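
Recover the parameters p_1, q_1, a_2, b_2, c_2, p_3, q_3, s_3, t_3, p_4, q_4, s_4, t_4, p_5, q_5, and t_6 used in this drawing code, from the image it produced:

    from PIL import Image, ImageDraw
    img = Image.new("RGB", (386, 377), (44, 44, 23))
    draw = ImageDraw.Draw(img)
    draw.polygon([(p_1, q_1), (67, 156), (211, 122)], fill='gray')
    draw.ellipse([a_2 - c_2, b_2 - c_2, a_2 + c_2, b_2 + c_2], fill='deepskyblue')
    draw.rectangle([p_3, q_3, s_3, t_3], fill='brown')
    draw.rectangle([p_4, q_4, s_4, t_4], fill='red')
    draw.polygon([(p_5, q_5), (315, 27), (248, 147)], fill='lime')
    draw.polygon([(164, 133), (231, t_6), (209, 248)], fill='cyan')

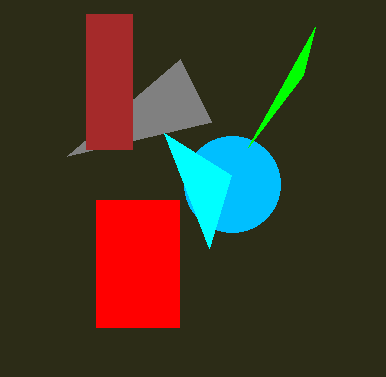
p_1 = 180, q_1 = 59, a_2 = 232, b_2 = 184, c_2 = 48, p_3 = 86, q_3 = 14, s_3 = 132, t_3 = 149, p_4 = 96, q_4 = 200, s_4 = 179, t_4 = 327, p_5 = 303, q_5 = 75, t_6 = 175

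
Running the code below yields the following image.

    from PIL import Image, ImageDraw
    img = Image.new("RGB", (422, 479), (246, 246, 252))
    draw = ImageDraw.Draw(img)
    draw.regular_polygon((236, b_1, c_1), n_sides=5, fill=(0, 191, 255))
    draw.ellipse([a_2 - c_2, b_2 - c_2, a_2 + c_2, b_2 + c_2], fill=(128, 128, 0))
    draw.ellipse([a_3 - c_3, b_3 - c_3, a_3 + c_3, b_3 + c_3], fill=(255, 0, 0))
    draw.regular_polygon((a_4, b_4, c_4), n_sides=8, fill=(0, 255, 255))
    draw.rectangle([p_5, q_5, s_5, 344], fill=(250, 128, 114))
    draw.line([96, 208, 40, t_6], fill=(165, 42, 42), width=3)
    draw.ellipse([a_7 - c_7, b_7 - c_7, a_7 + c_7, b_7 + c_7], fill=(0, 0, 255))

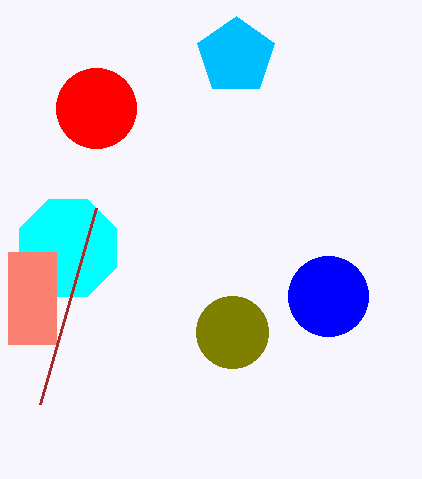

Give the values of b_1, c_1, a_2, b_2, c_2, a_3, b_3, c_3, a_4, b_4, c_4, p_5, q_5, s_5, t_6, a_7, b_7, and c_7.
b_1 = 56
c_1 = 40
a_2 = 232
b_2 = 332
c_2 = 36
a_3 = 96
b_3 = 108
c_3 = 40
a_4 = 68
b_4 = 248
c_4 = 52
p_5 = 8
q_5 = 252
s_5 = 56
t_6 = 404
a_7 = 328
b_7 = 296
c_7 = 40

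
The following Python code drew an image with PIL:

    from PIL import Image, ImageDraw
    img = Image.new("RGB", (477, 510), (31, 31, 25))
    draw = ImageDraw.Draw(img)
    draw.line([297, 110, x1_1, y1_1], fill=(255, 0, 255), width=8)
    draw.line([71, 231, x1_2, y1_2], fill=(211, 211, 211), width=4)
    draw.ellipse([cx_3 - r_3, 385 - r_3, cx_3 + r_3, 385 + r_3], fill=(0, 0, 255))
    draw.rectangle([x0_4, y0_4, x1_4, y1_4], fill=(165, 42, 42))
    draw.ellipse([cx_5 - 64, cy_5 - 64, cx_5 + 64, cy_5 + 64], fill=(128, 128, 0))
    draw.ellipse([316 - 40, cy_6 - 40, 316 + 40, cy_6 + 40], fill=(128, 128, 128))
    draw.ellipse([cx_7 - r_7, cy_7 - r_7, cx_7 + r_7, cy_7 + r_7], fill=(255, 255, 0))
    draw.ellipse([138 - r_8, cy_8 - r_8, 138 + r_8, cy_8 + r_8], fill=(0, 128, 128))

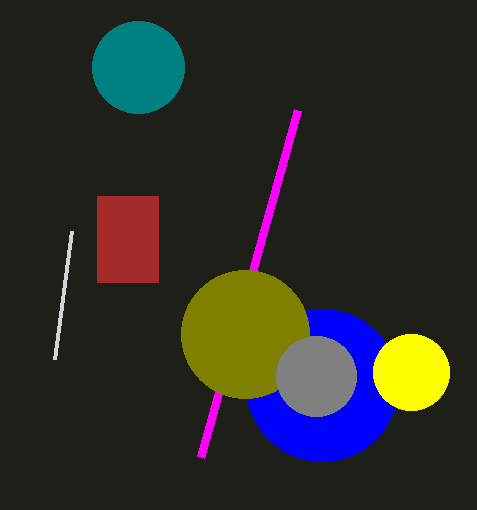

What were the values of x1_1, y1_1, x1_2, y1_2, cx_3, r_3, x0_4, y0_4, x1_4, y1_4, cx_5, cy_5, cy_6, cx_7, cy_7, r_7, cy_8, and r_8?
x1_1 = 200; y1_1 = 457; x1_2 = 54; y1_2 = 359; cx_3 = 322; r_3 = 76; x0_4 = 97; y0_4 = 196; x1_4 = 158; y1_4 = 282; cx_5 = 245; cy_5 = 334; cy_6 = 376; cx_7 = 411; cy_7 = 372; r_7 = 38; cy_8 = 67; r_8 = 46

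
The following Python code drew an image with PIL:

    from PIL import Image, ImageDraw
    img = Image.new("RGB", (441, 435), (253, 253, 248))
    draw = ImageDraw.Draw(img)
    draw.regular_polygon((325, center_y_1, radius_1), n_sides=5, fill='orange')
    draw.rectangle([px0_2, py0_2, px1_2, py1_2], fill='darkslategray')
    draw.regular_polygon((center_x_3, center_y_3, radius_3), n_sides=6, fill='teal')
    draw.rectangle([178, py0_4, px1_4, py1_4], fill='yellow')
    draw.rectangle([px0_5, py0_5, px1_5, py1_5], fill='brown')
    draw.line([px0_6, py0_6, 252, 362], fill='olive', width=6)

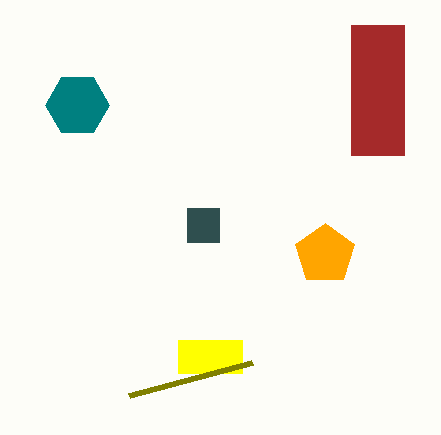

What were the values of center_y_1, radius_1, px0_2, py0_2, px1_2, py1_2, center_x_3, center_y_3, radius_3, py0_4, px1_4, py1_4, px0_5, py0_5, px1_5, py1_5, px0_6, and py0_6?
center_y_1 = 254
radius_1 = 31
px0_2 = 187
py0_2 = 208
px1_2 = 219
py1_2 = 242
center_x_3 = 77
center_y_3 = 105
radius_3 = 32
py0_4 = 340
px1_4 = 242
py1_4 = 373
px0_5 = 351
py0_5 = 25
px1_5 = 404
py1_5 = 155
px0_6 = 129
py0_6 = 395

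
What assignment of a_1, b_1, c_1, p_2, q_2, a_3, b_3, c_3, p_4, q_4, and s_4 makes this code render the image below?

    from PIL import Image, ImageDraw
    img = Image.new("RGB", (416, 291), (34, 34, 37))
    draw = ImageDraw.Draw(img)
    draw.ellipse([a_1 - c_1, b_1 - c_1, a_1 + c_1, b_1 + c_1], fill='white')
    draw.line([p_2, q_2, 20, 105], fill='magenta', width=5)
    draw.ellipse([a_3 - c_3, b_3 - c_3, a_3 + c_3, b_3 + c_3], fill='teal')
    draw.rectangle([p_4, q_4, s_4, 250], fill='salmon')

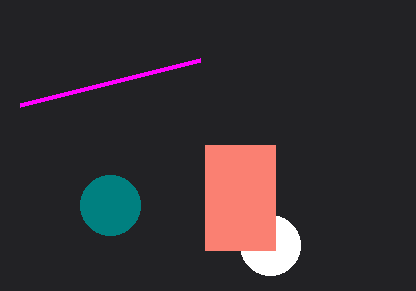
a_1 = 270, b_1 = 245, c_1 = 30, p_2 = 200, q_2 = 60, a_3 = 110, b_3 = 205, c_3 = 30, p_4 = 205, q_4 = 145, s_4 = 275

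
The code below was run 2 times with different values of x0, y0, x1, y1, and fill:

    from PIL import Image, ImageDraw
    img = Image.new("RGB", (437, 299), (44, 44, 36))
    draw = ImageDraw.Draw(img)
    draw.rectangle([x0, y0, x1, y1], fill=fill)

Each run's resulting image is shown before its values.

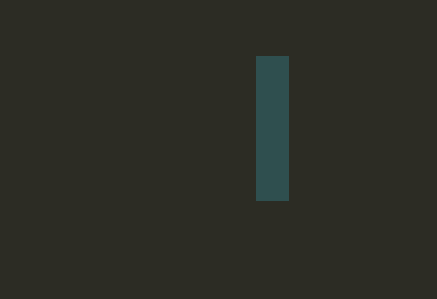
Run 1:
x0 = 256, y0 = 56, x1 = 288, y1 = 200, fill = 'darkslategray'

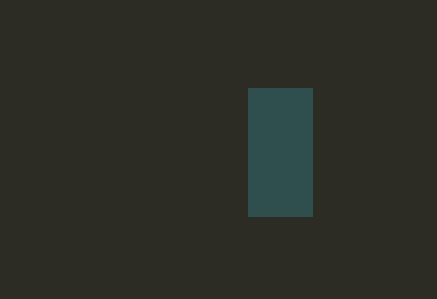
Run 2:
x0 = 248; y0 = 88; x1 = 312; y1 = 216; fill = 'darkslategray'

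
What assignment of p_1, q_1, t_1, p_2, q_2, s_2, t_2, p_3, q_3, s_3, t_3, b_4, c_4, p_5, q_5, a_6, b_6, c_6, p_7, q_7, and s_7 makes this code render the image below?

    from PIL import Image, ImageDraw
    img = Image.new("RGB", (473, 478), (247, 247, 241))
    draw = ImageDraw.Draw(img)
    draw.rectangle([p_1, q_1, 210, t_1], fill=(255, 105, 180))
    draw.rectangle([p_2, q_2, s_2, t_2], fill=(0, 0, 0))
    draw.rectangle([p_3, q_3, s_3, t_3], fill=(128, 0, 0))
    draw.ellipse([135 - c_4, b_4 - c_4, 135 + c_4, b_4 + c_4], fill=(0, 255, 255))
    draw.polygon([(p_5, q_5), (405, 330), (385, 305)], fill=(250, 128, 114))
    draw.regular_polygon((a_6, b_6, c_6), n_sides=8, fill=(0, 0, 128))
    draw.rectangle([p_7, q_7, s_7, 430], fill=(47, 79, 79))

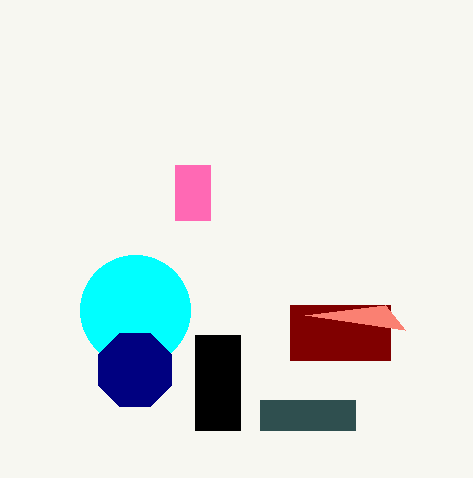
p_1 = 175; q_1 = 165; t_1 = 220; p_2 = 195; q_2 = 335; s_2 = 240; t_2 = 430; p_3 = 290; q_3 = 305; s_3 = 390; t_3 = 360; b_4 = 310; c_4 = 55; p_5 = 305; q_5 = 315; a_6 = 135; b_6 = 370; c_6 = 40; p_7 = 260; q_7 = 400; s_7 = 355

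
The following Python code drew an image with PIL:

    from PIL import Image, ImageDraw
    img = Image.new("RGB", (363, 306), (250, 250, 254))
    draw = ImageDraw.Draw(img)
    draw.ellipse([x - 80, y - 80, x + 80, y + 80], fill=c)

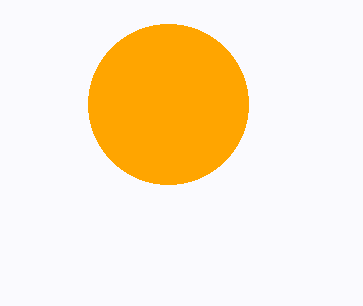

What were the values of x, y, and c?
x = 168
y = 104
c = 'orange'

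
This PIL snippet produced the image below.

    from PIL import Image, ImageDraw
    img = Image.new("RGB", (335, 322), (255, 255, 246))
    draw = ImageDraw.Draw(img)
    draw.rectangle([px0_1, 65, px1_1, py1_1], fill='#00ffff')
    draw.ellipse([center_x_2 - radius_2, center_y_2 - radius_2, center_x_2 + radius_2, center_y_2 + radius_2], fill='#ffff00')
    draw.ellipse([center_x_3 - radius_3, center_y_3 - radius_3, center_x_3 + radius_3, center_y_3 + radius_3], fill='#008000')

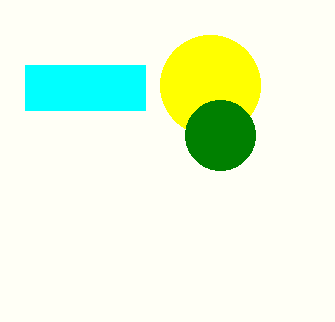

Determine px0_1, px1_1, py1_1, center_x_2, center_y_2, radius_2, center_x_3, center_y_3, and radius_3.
px0_1 = 25
px1_1 = 145
py1_1 = 110
center_x_2 = 210
center_y_2 = 85
radius_2 = 50
center_x_3 = 220
center_y_3 = 135
radius_3 = 35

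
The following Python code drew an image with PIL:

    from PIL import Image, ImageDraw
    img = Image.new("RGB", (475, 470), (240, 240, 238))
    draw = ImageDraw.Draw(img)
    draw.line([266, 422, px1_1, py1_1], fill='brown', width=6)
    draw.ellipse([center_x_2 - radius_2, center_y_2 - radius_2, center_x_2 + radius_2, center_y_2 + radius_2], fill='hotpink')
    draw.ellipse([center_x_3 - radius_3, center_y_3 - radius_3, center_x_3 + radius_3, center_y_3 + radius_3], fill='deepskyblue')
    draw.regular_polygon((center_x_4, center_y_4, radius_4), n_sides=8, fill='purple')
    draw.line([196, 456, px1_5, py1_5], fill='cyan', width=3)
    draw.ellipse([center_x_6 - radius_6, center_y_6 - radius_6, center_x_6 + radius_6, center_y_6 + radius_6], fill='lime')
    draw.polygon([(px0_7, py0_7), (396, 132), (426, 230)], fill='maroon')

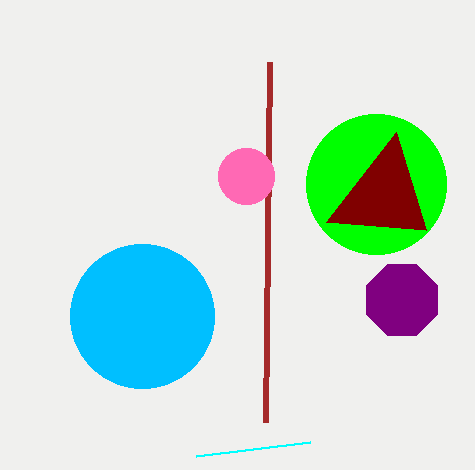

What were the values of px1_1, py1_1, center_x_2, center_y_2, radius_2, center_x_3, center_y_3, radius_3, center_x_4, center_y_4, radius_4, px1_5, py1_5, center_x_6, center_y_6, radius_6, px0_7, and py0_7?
px1_1 = 270
py1_1 = 62
center_x_2 = 246
center_y_2 = 176
radius_2 = 28
center_x_3 = 142
center_y_3 = 316
radius_3 = 72
center_x_4 = 402
center_y_4 = 300
radius_4 = 38
px1_5 = 310
py1_5 = 442
center_x_6 = 376
center_y_6 = 184
radius_6 = 70
px0_7 = 326
py0_7 = 222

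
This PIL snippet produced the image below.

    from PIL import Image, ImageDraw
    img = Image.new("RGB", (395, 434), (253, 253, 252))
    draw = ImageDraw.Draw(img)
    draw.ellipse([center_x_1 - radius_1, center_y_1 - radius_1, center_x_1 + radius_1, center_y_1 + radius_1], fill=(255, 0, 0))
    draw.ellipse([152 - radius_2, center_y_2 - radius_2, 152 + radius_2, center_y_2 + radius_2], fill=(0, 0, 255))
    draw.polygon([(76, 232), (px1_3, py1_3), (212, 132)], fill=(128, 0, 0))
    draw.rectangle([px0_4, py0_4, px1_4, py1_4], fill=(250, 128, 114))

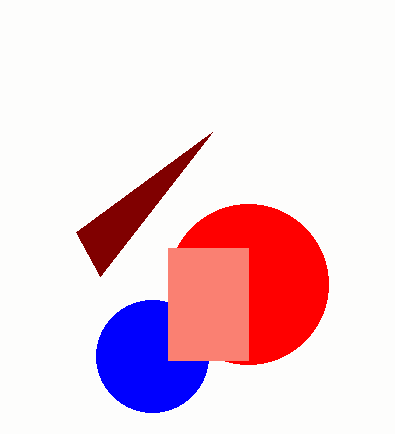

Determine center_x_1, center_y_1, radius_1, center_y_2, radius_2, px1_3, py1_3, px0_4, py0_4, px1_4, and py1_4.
center_x_1 = 248
center_y_1 = 284
radius_1 = 80
center_y_2 = 356
radius_2 = 56
px1_3 = 100
py1_3 = 276
px0_4 = 168
py0_4 = 248
px1_4 = 248
py1_4 = 360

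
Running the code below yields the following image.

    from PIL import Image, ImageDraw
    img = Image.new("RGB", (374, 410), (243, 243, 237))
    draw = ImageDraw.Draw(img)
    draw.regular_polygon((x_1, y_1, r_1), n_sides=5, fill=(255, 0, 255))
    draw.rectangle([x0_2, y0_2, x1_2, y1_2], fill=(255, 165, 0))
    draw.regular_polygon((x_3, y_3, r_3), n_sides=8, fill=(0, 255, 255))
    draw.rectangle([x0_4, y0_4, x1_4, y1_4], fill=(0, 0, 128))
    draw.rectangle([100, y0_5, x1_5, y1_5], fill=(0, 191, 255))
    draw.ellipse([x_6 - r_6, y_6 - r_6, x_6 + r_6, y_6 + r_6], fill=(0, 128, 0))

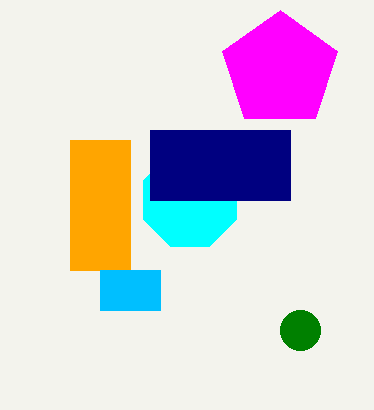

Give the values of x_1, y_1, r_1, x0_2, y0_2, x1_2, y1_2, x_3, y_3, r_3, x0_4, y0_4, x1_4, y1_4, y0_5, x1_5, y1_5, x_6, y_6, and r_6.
x_1 = 280, y_1 = 70, r_1 = 60, x0_2 = 70, y0_2 = 140, x1_2 = 130, y1_2 = 270, x_3 = 190, y_3 = 200, r_3 = 50, x0_4 = 150, y0_4 = 130, x1_4 = 290, y1_4 = 200, y0_5 = 270, x1_5 = 160, y1_5 = 310, x_6 = 300, y_6 = 330, r_6 = 20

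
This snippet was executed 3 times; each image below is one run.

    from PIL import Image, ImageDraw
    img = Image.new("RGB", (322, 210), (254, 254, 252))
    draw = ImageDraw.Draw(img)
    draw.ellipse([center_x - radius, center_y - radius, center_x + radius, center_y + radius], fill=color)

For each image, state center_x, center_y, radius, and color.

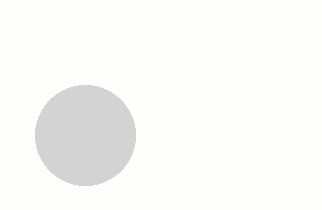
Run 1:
center_x = 85, center_y = 135, radius = 50, color = 'lightgray'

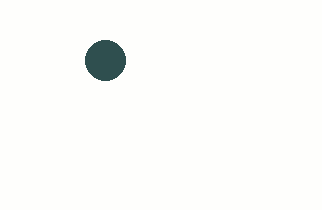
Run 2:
center_x = 105; center_y = 60; radius = 20; color = 'darkslategray'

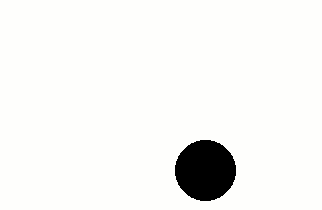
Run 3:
center_x = 205; center_y = 170; radius = 30; color = 'black'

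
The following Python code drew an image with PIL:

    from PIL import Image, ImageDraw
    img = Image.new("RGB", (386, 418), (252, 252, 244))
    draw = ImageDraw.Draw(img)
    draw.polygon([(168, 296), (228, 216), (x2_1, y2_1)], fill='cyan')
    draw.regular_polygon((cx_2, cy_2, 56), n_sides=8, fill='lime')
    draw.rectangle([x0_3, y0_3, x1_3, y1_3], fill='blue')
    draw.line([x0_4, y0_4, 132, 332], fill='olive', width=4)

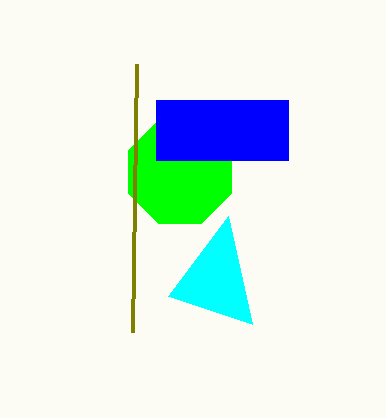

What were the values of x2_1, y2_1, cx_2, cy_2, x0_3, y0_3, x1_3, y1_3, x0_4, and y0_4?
x2_1 = 252
y2_1 = 324
cx_2 = 180
cy_2 = 172
x0_3 = 156
y0_3 = 100
x1_3 = 288
y1_3 = 160
x0_4 = 136
y0_4 = 64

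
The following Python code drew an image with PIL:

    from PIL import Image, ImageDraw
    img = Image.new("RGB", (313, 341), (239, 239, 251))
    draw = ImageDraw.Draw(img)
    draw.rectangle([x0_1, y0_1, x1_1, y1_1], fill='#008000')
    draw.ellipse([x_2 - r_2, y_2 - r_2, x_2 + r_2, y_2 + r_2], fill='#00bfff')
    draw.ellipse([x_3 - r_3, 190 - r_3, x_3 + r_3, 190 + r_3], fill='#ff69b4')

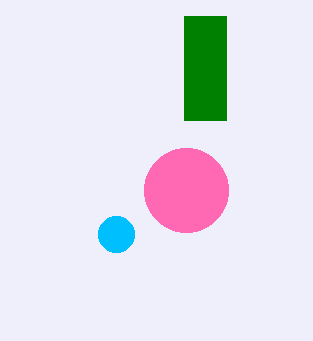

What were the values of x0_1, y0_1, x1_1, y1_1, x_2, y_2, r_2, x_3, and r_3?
x0_1 = 184
y0_1 = 16
x1_1 = 226
y1_1 = 120
x_2 = 116
y_2 = 234
r_2 = 18
x_3 = 186
r_3 = 42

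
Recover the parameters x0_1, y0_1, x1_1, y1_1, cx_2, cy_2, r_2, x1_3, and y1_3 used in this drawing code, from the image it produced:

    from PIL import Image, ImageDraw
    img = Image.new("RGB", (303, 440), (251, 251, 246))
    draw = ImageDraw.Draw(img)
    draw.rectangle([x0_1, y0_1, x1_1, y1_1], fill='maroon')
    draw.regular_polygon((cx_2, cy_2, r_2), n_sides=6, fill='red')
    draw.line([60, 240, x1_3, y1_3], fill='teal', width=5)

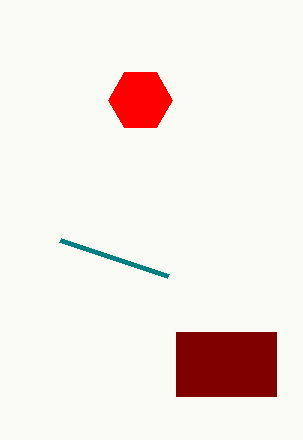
x0_1 = 176, y0_1 = 332, x1_1 = 276, y1_1 = 396, cx_2 = 140, cy_2 = 100, r_2 = 32, x1_3 = 168, y1_3 = 276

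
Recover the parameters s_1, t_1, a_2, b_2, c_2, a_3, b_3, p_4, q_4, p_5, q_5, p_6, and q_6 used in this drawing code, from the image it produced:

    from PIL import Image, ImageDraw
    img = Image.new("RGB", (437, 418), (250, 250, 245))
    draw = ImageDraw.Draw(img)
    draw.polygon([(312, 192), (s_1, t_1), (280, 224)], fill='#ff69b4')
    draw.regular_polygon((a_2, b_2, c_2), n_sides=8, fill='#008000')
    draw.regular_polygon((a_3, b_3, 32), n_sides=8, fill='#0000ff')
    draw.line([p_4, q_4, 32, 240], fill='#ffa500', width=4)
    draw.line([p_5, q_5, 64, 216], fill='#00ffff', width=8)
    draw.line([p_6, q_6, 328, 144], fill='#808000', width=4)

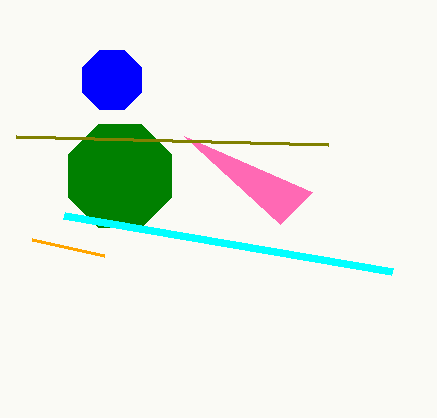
s_1 = 184
t_1 = 136
a_2 = 120
b_2 = 176
c_2 = 56
a_3 = 112
b_3 = 80
p_4 = 104
q_4 = 256
p_5 = 392
q_5 = 272
p_6 = 16
q_6 = 136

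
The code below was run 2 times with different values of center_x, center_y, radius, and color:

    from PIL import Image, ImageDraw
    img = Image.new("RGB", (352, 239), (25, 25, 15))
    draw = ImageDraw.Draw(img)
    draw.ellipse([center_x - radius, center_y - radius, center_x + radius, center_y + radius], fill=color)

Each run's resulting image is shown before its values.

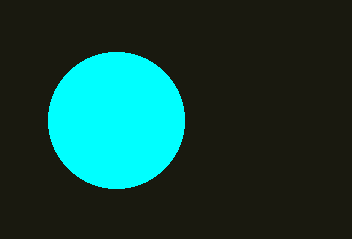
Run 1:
center_x = 116; center_y = 120; radius = 68; color = 'cyan'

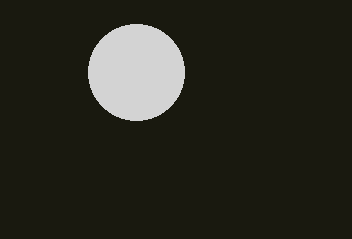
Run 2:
center_x = 136, center_y = 72, radius = 48, color = 'lightgray'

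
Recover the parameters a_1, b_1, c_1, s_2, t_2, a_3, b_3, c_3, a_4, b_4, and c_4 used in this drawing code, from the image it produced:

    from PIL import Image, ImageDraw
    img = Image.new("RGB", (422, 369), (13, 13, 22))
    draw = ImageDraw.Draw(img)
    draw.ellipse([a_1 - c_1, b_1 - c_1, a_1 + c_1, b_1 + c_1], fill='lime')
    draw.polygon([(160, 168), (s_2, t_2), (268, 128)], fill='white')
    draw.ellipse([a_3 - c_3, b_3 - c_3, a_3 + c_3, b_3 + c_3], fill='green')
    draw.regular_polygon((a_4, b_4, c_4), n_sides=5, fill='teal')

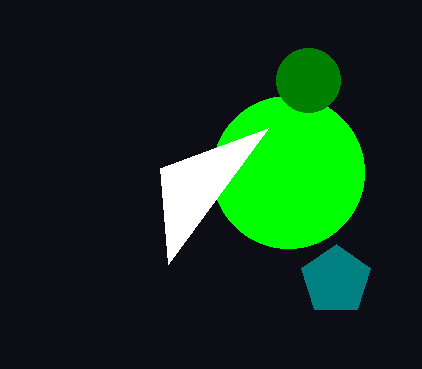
a_1 = 288
b_1 = 172
c_1 = 76
s_2 = 168
t_2 = 264
a_3 = 308
b_3 = 80
c_3 = 32
a_4 = 336
b_4 = 280
c_4 = 36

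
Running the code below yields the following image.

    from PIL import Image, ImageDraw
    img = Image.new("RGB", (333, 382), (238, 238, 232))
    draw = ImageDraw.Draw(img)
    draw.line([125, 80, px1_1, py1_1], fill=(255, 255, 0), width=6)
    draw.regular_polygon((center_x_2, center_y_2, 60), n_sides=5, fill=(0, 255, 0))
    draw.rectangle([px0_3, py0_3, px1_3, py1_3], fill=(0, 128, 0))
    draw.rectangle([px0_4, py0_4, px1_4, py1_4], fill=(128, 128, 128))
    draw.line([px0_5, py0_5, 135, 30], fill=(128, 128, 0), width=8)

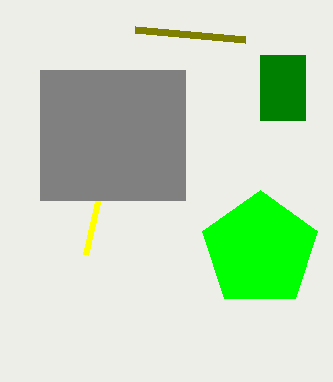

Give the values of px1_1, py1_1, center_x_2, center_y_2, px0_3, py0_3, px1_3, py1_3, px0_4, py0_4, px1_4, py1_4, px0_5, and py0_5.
px1_1 = 85
py1_1 = 255
center_x_2 = 260
center_y_2 = 250
px0_3 = 260
py0_3 = 55
px1_3 = 305
py1_3 = 120
px0_4 = 40
py0_4 = 70
px1_4 = 185
py1_4 = 200
px0_5 = 245
py0_5 = 40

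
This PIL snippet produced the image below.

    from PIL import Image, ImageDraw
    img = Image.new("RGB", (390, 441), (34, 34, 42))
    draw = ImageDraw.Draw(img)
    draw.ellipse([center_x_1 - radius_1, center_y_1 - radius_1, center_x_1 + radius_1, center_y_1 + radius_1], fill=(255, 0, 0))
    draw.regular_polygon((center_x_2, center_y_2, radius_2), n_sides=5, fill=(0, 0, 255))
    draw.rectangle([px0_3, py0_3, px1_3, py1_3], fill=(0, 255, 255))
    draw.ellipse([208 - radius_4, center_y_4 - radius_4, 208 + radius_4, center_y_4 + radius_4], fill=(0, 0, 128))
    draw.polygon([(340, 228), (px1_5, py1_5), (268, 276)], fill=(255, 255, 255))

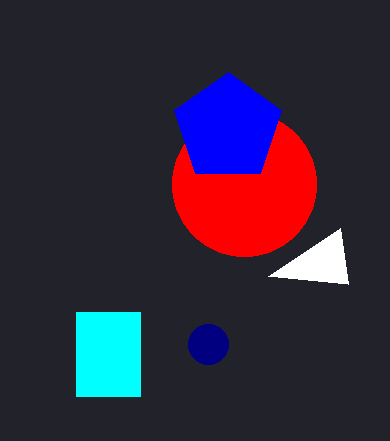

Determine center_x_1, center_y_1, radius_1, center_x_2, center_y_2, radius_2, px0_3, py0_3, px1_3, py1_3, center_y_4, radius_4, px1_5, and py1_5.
center_x_1 = 244
center_y_1 = 184
radius_1 = 72
center_x_2 = 228
center_y_2 = 128
radius_2 = 56
px0_3 = 76
py0_3 = 312
px1_3 = 140
py1_3 = 396
center_y_4 = 344
radius_4 = 20
px1_5 = 348
py1_5 = 284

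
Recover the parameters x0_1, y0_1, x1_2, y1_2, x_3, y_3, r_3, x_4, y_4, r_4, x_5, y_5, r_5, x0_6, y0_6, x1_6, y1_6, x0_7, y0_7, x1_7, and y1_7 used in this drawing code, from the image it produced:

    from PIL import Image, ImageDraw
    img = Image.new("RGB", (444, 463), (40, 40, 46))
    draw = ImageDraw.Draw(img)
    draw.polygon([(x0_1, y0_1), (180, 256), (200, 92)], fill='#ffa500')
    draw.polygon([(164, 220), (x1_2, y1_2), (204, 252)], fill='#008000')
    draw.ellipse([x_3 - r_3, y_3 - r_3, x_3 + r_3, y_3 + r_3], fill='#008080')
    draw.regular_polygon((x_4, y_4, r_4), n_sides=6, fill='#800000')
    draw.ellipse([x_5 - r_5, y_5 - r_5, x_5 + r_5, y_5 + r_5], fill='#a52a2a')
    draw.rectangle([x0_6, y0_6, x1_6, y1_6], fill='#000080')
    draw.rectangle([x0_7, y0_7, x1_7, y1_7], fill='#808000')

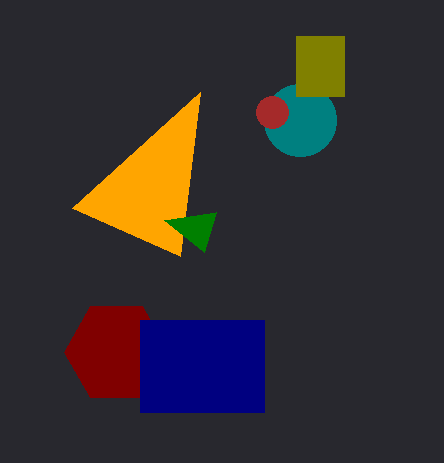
x0_1 = 72, y0_1 = 208, x1_2 = 216, y1_2 = 212, x_3 = 300, y_3 = 120, r_3 = 36, x_4 = 116, y_4 = 352, r_4 = 52, x_5 = 272, y_5 = 112, r_5 = 16, x0_6 = 140, y0_6 = 320, x1_6 = 264, y1_6 = 412, x0_7 = 296, y0_7 = 36, x1_7 = 344, y1_7 = 96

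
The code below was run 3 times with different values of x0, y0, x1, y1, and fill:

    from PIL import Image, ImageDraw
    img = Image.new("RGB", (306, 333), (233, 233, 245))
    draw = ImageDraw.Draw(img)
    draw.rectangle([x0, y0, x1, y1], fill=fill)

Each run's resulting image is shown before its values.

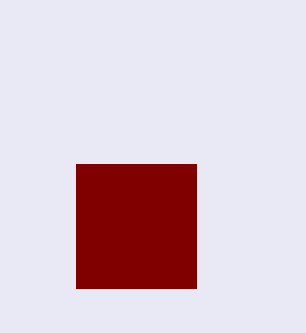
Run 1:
x0 = 76
y0 = 164
x1 = 196
y1 = 288
fill = 'maroon'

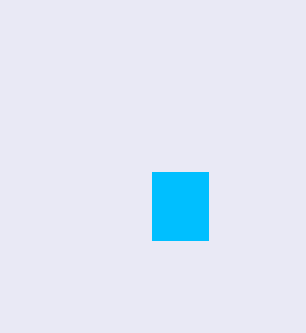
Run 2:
x0 = 152, y0 = 172, x1 = 208, y1 = 240, fill = 'deepskyblue'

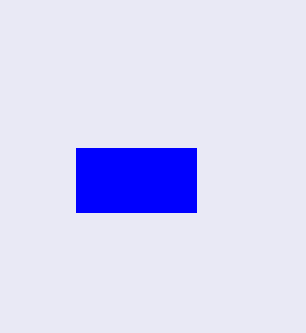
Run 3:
x0 = 76, y0 = 148, x1 = 196, y1 = 212, fill = 'blue'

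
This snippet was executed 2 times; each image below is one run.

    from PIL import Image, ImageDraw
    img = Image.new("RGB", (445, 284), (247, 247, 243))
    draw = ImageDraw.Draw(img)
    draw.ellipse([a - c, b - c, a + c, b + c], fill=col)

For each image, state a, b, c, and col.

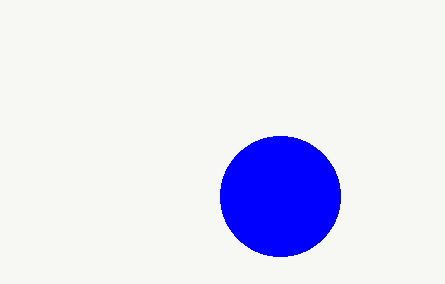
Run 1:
a = 280; b = 196; c = 60; col = 'blue'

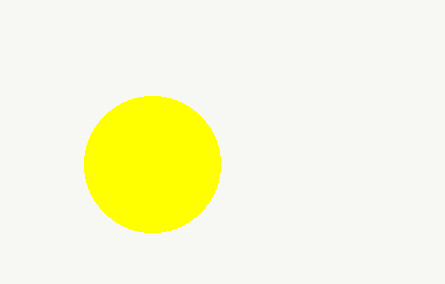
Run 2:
a = 152, b = 164, c = 68, col = 'yellow'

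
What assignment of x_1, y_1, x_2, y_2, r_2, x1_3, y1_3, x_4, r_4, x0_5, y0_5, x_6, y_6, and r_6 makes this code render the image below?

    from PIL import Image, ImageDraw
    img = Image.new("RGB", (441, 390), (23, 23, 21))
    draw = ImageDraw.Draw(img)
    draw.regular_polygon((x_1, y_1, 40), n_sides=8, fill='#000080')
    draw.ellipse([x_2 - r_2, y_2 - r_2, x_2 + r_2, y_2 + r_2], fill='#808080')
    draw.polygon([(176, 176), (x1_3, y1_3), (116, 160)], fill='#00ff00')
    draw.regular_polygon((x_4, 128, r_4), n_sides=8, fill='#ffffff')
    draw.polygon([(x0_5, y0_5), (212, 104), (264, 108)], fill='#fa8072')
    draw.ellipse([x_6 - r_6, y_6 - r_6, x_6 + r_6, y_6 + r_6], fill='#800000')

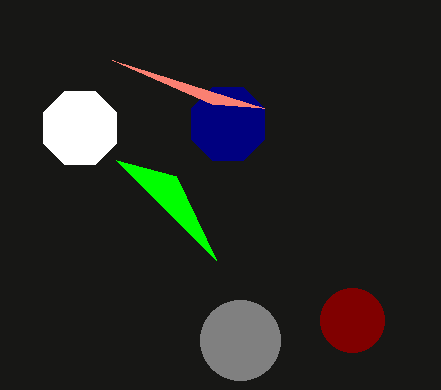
x_1 = 228, y_1 = 124, x_2 = 240, y_2 = 340, r_2 = 40, x1_3 = 216, y1_3 = 260, x_4 = 80, r_4 = 40, x0_5 = 112, y0_5 = 60, x_6 = 352, y_6 = 320, r_6 = 32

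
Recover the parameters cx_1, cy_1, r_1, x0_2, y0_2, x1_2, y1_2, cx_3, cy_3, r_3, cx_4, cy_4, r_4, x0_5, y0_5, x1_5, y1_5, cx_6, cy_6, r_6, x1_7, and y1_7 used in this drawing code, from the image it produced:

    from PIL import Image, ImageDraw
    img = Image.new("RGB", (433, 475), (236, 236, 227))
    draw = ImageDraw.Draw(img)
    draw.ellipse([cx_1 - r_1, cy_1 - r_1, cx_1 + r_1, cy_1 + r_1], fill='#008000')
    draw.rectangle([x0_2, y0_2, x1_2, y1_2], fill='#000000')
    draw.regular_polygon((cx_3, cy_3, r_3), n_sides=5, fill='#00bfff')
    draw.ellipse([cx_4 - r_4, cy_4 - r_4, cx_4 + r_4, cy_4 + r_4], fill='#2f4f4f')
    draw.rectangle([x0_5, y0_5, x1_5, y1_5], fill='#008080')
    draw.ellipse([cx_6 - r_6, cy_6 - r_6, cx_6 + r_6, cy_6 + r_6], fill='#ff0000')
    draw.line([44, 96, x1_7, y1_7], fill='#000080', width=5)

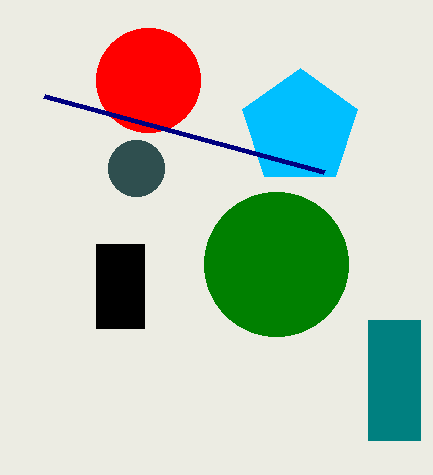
cx_1 = 276; cy_1 = 264; r_1 = 72; x0_2 = 96; y0_2 = 244; x1_2 = 144; y1_2 = 328; cx_3 = 300; cy_3 = 128; r_3 = 60; cx_4 = 136; cy_4 = 168; r_4 = 28; x0_5 = 368; y0_5 = 320; x1_5 = 420; y1_5 = 440; cx_6 = 148; cy_6 = 80; r_6 = 52; x1_7 = 324; y1_7 = 172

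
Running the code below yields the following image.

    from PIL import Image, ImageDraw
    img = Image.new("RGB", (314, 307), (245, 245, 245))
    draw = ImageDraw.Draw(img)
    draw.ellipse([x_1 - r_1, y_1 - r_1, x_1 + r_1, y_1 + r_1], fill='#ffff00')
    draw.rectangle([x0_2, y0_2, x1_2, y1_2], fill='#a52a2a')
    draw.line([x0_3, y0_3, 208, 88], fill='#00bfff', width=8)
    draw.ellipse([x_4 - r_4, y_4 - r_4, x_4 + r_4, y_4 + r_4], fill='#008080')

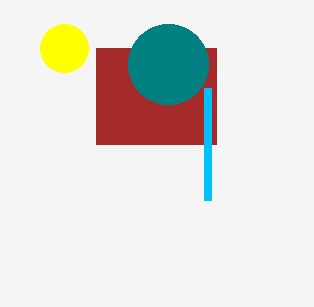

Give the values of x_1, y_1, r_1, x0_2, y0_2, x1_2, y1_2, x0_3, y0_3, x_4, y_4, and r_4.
x_1 = 64, y_1 = 48, r_1 = 24, x0_2 = 96, y0_2 = 48, x1_2 = 216, y1_2 = 144, x0_3 = 208, y0_3 = 200, x_4 = 168, y_4 = 64, r_4 = 40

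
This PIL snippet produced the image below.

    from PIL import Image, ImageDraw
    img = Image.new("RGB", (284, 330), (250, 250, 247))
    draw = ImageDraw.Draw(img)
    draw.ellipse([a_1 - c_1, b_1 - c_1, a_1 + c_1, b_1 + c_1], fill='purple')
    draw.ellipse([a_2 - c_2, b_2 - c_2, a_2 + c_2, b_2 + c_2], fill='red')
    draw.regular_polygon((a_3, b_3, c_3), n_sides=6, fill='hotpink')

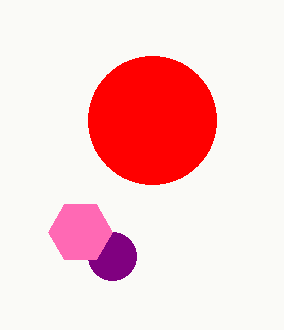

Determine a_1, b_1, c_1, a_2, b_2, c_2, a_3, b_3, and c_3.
a_1 = 112, b_1 = 256, c_1 = 24, a_2 = 152, b_2 = 120, c_2 = 64, a_3 = 80, b_3 = 232, c_3 = 32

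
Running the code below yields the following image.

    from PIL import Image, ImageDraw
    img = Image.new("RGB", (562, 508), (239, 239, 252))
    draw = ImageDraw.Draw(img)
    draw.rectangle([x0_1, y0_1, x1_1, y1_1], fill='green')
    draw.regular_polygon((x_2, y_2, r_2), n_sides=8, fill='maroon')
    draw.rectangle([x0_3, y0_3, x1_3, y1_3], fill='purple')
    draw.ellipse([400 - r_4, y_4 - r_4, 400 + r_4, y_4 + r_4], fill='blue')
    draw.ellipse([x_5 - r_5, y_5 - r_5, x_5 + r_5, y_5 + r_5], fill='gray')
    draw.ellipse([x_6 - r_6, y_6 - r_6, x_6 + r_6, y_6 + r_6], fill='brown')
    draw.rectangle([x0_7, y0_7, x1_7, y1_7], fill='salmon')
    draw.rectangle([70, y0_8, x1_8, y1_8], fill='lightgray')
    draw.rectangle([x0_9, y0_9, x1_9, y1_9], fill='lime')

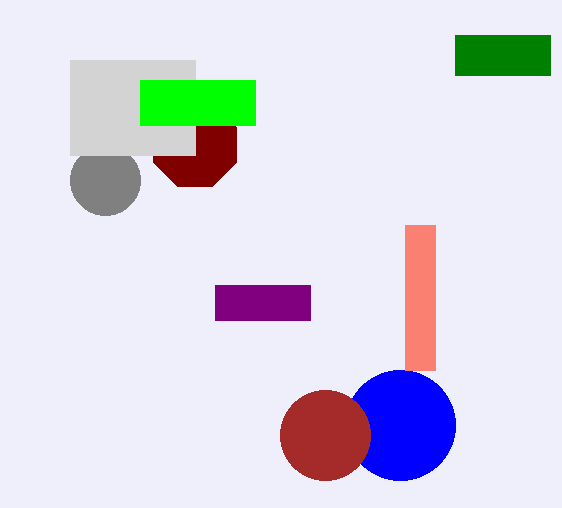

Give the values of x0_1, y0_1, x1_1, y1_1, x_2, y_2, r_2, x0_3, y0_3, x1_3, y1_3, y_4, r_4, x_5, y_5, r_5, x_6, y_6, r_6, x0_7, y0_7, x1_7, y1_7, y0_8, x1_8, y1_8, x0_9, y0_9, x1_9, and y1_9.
x0_1 = 455
y0_1 = 35
x1_1 = 550
y1_1 = 75
x_2 = 195
y_2 = 145
r_2 = 45
x0_3 = 215
y0_3 = 285
x1_3 = 310
y1_3 = 320
y_4 = 425
r_4 = 55
x_5 = 105
y_5 = 180
r_5 = 35
x_6 = 325
y_6 = 435
r_6 = 45
x0_7 = 405
y0_7 = 225
x1_7 = 435
y1_7 = 370
y0_8 = 60
x1_8 = 195
y1_8 = 155
x0_9 = 140
y0_9 = 80
x1_9 = 255
y1_9 = 125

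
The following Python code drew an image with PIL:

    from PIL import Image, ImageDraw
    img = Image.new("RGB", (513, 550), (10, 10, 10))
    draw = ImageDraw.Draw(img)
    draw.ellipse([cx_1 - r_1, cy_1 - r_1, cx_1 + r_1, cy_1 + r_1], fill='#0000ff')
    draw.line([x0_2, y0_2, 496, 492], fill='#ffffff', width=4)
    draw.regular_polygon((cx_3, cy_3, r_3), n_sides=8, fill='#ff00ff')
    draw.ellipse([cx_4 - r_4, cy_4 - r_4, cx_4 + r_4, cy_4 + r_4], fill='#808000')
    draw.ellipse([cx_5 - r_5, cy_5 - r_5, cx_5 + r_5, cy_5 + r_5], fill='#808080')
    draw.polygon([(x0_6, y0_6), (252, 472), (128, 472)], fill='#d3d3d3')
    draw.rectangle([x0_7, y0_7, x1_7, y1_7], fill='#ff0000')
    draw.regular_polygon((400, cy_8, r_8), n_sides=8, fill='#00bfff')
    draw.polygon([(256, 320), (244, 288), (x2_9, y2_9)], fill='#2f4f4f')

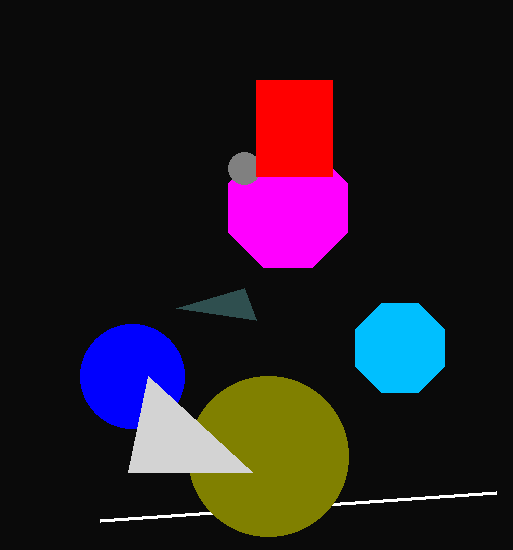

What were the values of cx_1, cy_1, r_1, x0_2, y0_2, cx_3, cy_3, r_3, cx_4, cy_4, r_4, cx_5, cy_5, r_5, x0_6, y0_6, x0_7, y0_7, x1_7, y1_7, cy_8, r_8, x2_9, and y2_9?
cx_1 = 132
cy_1 = 376
r_1 = 52
x0_2 = 100
y0_2 = 520
cx_3 = 288
cy_3 = 208
r_3 = 64
cx_4 = 268
cy_4 = 456
r_4 = 80
cx_5 = 244
cy_5 = 168
r_5 = 16
x0_6 = 148
y0_6 = 376
x0_7 = 256
y0_7 = 80
x1_7 = 332
y1_7 = 176
cy_8 = 348
r_8 = 48
x2_9 = 176
y2_9 = 308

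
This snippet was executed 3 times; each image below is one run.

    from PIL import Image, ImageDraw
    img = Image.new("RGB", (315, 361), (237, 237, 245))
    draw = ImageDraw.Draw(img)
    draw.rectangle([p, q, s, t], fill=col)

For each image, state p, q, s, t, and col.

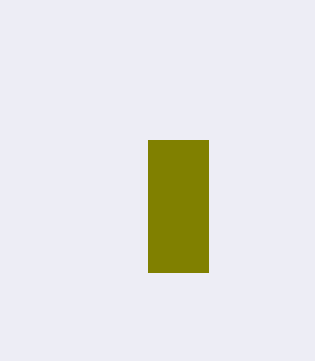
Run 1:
p = 148
q = 140
s = 208
t = 272
col = 'olive'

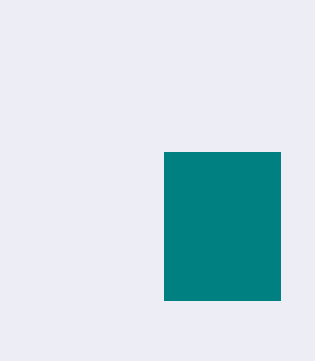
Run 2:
p = 164, q = 152, s = 280, t = 300, col = 'teal'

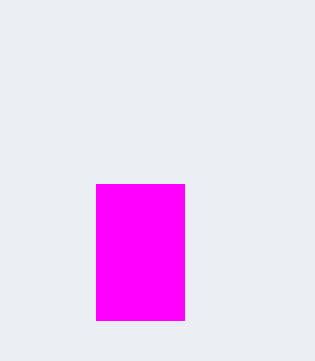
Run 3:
p = 96; q = 184; s = 184; t = 320; col = 'magenta'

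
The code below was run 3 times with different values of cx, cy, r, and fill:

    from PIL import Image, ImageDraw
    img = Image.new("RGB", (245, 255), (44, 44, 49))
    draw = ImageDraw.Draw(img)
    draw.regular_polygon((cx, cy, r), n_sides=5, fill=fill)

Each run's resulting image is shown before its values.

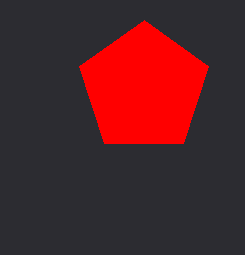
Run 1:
cx = 144, cy = 88, r = 68, fill = 'red'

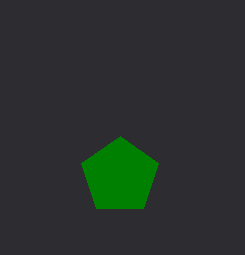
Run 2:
cx = 120, cy = 176, r = 40, fill = 'green'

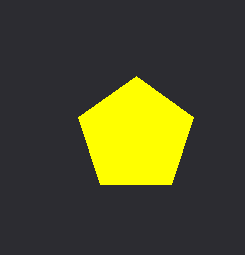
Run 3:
cx = 136; cy = 136; r = 60; fill = 'yellow'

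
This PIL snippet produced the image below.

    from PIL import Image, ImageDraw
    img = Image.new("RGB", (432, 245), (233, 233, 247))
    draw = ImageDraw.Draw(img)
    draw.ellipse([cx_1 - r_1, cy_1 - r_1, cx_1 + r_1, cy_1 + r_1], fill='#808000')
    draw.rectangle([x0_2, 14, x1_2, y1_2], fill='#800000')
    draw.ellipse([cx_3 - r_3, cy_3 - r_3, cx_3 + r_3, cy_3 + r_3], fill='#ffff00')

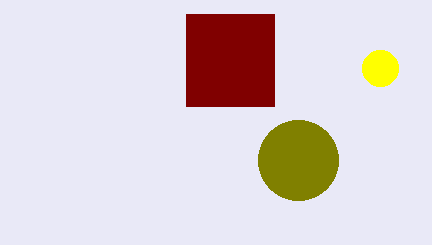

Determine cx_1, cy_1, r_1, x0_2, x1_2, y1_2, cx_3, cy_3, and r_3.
cx_1 = 298, cy_1 = 160, r_1 = 40, x0_2 = 186, x1_2 = 274, y1_2 = 106, cx_3 = 380, cy_3 = 68, r_3 = 18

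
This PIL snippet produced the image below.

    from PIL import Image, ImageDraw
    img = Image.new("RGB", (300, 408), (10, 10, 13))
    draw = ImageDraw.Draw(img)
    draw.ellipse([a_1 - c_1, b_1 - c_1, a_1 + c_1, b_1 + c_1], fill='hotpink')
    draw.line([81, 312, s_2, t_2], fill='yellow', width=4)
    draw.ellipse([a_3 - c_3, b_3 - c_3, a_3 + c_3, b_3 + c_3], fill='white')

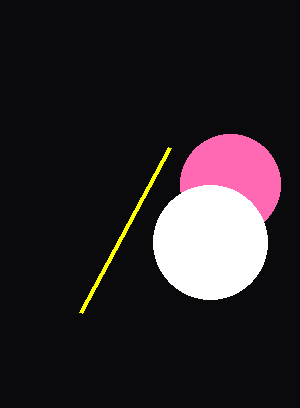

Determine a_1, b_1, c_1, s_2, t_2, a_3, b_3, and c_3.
a_1 = 230
b_1 = 184
c_1 = 50
s_2 = 170
t_2 = 147
a_3 = 210
b_3 = 242
c_3 = 57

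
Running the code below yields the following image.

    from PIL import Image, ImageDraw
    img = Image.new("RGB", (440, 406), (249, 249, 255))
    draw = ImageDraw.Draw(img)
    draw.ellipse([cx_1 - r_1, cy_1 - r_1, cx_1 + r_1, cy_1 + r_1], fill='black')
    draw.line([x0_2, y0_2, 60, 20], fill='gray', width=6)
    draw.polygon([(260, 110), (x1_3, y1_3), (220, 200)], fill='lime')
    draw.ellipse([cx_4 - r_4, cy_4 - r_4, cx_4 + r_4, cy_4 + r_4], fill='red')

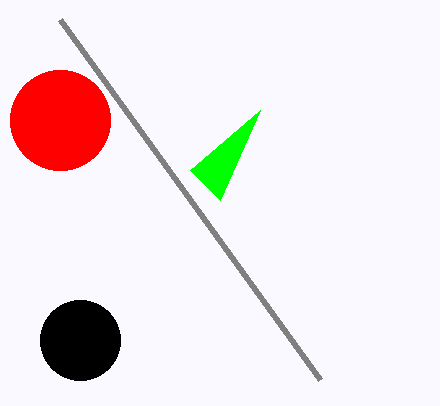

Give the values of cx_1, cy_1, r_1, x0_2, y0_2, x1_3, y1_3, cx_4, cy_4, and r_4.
cx_1 = 80
cy_1 = 340
r_1 = 40
x0_2 = 320
y0_2 = 380
x1_3 = 190
y1_3 = 170
cx_4 = 60
cy_4 = 120
r_4 = 50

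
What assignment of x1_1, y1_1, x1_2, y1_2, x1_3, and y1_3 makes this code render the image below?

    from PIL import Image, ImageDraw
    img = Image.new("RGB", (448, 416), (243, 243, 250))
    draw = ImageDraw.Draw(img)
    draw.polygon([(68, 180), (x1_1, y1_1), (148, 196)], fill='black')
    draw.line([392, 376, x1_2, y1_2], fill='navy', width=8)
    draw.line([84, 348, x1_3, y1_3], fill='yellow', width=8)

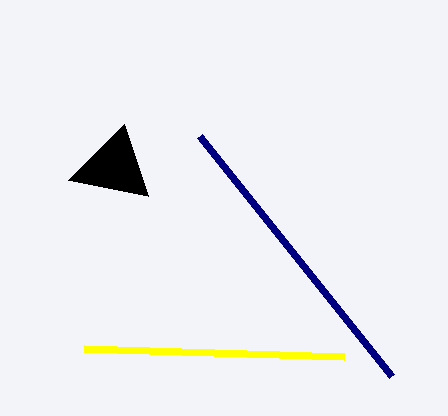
x1_1 = 124; y1_1 = 124; x1_2 = 200; y1_2 = 136; x1_3 = 344; y1_3 = 356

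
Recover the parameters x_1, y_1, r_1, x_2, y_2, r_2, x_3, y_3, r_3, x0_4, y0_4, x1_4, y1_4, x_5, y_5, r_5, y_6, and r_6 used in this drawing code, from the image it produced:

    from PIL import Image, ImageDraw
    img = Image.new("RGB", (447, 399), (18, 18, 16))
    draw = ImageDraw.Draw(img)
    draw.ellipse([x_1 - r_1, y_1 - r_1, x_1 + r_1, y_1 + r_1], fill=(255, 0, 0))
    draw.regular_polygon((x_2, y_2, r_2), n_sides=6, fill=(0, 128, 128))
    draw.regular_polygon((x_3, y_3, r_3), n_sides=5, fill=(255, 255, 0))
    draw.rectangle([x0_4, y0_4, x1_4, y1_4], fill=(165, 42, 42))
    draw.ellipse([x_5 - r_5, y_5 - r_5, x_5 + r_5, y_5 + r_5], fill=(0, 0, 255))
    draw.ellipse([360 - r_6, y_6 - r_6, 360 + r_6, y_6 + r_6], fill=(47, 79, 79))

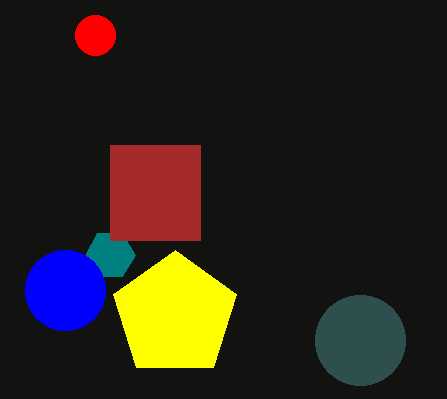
x_1 = 95; y_1 = 35; r_1 = 20; x_2 = 110; y_2 = 255; r_2 = 25; x_3 = 175; y_3 = 315; r_3 = 65; x0_4 = 110; y0_4 = 145; x1_4 = 200; y1_4 = 240; x_5 = 65; y_5 = 290; r_5 = 40; y_6 = 340; r_6 = 45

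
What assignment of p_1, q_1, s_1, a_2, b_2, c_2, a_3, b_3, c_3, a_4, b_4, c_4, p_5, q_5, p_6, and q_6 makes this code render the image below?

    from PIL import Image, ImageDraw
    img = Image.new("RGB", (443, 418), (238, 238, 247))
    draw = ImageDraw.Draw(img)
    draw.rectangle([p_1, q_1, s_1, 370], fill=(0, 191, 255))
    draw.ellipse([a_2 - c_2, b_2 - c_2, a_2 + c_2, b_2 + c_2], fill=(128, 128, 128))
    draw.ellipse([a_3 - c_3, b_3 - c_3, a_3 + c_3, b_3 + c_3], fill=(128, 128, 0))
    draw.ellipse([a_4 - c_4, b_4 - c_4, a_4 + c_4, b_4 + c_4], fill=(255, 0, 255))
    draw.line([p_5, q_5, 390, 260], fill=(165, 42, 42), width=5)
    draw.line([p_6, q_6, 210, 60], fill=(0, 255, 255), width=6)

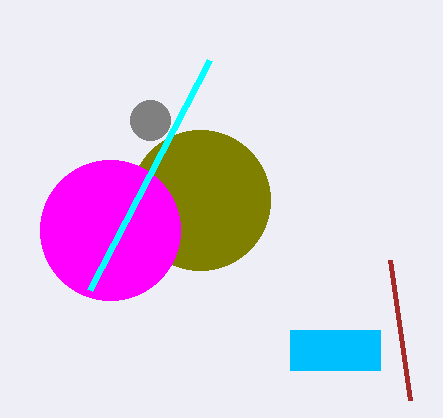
p_1 = 290, q_1 = 330, s_1 = 380, a_2 = 150, b_2 = 120, c_2 = 20, a_3 = 200, b_3 = 200, c_3 = 70, a_4 = 110, b_4 = 230, c_4 = 70, p_5 = 410, q_5 = 400, p_6 = 90, q_6 = 290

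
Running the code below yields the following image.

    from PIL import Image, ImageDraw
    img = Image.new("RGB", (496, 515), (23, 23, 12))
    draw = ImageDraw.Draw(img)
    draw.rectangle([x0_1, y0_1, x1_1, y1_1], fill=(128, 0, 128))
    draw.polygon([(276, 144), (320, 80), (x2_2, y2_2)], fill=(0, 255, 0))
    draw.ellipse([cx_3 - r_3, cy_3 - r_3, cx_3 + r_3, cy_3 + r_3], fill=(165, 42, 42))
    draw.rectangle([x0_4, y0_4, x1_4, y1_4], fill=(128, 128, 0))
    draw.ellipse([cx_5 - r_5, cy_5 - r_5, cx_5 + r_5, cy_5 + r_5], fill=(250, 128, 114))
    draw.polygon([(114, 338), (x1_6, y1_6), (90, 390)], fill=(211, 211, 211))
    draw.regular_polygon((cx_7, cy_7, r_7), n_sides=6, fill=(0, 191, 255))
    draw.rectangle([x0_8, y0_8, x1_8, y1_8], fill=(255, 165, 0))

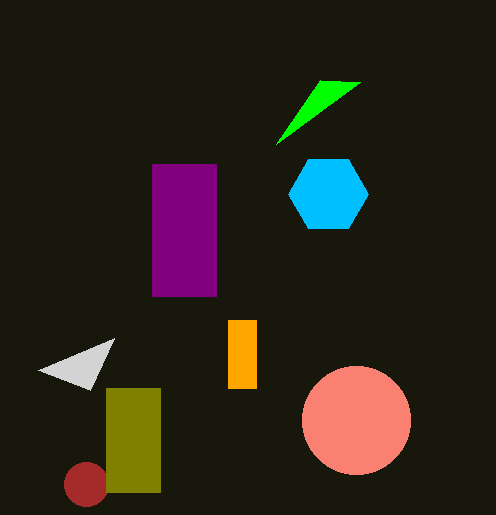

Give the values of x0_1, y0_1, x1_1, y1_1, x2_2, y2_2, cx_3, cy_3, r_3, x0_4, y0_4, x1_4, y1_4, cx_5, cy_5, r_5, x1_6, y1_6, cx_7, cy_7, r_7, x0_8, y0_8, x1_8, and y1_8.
x0_1 = 152, y0_1 = 164, x1_1 = 216, y1_1 = 296, x2_2 = 360, y2_2 = 82, cx_3 = 86, cy_3 = 484, r_3 = 22, x0_4 = 106, y0_4 = 388, x1_4 = 160, y1_4 = 492, cx_5 = 356, cy_5 = 420, r_5 = 54, x1_6 = 38, y1_6 = 370, cx_7 = 328, cy_7 = 194, r_7 = 40, x0_8 = 228, y0_8 = 320, x1_8 = 256, y1_8 = 388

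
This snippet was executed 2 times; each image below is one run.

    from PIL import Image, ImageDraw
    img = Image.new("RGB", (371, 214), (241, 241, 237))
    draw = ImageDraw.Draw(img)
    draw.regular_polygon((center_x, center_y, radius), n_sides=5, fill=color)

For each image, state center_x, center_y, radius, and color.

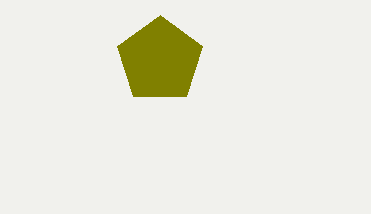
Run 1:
center_x = 160; center_y = 60; radius = 45; color = 'olive'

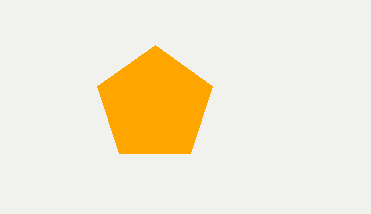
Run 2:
center_x = 155
center_y = 105
radius = 60
color = 'orange'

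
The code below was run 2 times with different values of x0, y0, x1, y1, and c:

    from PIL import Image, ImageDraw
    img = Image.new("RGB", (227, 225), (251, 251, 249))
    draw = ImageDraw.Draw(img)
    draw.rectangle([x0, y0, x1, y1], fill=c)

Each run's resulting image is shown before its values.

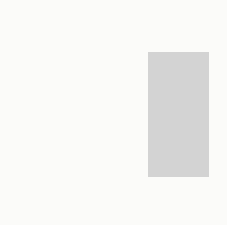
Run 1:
x0 = 148
y0 = 52
x1 = 208
y1 = 176
c = 'lightgray'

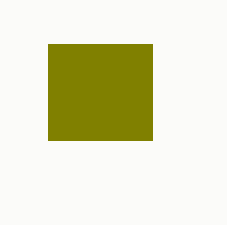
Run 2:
x0 = 48; y0 = 44; x1 = 152; y1 = 140; c = 'olive'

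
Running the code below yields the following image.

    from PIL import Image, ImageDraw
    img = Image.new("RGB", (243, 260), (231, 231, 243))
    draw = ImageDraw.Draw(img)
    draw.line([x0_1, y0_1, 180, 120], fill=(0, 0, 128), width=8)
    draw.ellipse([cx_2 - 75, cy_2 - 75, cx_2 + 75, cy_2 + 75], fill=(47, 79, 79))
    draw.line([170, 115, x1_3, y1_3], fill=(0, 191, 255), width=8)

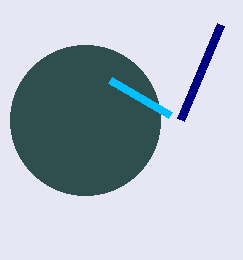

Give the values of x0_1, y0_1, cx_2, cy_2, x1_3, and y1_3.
x0_1 = 220; y0_1 = 25; cx_2 = 85; cy_2 = 120; x1_3 = 110; y1_3 = 80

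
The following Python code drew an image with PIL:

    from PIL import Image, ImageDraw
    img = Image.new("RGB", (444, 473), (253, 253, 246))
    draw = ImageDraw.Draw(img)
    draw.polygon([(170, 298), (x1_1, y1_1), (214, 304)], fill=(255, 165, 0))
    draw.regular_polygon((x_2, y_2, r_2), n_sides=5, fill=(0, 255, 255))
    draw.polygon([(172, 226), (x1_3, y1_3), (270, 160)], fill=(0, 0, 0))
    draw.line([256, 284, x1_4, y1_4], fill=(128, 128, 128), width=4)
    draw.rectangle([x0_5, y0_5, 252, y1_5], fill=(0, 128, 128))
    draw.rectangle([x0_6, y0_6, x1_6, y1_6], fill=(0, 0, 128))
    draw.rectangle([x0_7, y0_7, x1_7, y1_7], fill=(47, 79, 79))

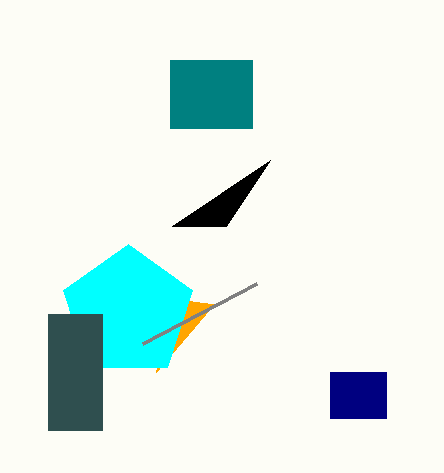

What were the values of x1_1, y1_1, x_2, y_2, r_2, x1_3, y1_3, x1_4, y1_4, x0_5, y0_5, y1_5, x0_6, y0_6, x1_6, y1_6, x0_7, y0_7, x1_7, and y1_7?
x1_1 = 156; y1_1 = 372; x_2 = 128; y_2 = 312; r_2 = 68; x1_3 = 226; y1_3 = 226; x1_4 = 142; y1_4 = 344; x0_5 = 170; y0_5 = 60; y1_5 = 128; x0_6 = 330; y0_6 = 372; x1_6 = 386; y1_6 = 418; x0_7 = 48; y0_7 = 314; x1_7 = 102; y1_7 = 430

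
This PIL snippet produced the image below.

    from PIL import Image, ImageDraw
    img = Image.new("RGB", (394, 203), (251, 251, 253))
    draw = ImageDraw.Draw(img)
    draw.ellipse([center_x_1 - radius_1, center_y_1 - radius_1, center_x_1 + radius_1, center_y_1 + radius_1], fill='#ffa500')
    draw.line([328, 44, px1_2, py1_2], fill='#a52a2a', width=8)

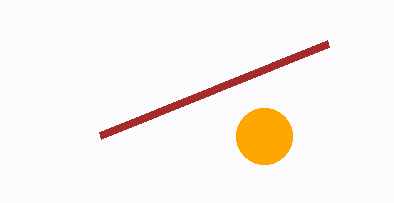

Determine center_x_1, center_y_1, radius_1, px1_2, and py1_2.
center_x_1 = 264
center_y_1 = 136
radius_1 = 28
px1_2 = 100
py1_2 = 136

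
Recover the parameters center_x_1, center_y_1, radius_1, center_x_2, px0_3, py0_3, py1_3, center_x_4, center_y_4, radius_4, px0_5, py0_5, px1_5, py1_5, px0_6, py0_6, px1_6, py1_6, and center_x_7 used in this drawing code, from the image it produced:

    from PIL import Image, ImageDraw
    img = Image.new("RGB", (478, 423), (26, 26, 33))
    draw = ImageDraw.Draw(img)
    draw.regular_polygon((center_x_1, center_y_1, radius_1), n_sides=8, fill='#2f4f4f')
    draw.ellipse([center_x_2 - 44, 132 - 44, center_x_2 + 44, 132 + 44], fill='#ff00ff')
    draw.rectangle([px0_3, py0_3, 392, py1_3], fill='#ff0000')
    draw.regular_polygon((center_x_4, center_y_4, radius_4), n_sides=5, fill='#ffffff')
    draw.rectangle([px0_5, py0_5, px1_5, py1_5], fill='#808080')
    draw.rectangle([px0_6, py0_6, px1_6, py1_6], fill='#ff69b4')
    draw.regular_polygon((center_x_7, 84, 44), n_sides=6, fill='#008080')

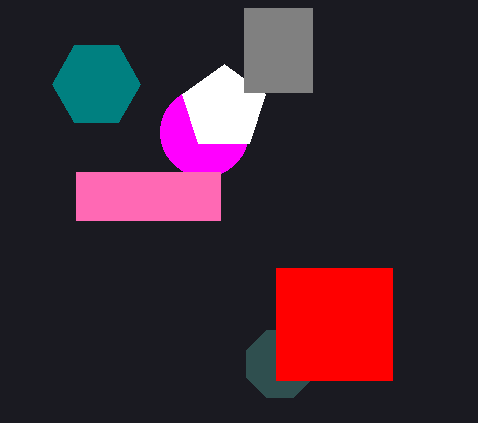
center_x_1 = 280, center_y_1 = 364, radius_1 = 36, center_x_2 = 204, px0_3 = 276, py0_3 = 268, py1_3 = 380, center_x_4 = 224, center_y_4 = 108, radius_4 = 44, px0_5 = 244, py0_5 = 8, px1_5 = 312, py1_5 = 92, px0_6 = 76, py0_6 = 172, px1_6 = 220, py1_6 = 220, center_x_7 = 96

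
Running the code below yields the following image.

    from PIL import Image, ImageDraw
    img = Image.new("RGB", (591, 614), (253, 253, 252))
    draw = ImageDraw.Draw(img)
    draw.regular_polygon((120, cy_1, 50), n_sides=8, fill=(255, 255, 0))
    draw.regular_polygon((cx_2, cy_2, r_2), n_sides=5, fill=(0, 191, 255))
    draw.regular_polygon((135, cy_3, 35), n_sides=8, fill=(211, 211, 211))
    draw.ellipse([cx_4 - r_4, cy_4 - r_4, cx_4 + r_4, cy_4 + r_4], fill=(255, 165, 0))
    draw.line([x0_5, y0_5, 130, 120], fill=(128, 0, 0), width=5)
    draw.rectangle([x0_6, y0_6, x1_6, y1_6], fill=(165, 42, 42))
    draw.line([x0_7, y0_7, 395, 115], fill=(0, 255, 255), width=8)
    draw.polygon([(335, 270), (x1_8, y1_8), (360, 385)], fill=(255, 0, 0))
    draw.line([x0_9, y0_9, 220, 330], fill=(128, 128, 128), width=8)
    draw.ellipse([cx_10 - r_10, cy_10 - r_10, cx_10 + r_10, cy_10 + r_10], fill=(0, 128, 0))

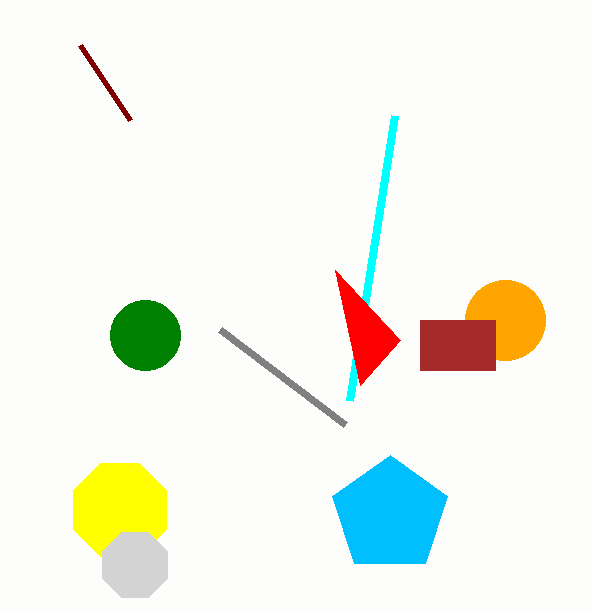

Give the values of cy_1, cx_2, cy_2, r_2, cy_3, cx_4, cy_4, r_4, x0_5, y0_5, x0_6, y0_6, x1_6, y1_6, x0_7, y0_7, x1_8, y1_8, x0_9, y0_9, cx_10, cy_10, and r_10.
cy_1 = 510
cx_2 = 390
cy_2 = 515
r_2 = 60
cy_3 = 565
cx_4 = 505
cy_4 = 320
r_4 = 40
x0_5 = 80
y0_5 = 45
x0_6 = 420
y0_6 = 320
x1_6 = 495
y1_6 = 370
x0_7 = 350
y0_7 = 400
x1_8 = 400
y1_8 = 340
x0_9 = 345
y0_9 = 425
cx_10 = 145
cy_10 = 335
r_10 = 35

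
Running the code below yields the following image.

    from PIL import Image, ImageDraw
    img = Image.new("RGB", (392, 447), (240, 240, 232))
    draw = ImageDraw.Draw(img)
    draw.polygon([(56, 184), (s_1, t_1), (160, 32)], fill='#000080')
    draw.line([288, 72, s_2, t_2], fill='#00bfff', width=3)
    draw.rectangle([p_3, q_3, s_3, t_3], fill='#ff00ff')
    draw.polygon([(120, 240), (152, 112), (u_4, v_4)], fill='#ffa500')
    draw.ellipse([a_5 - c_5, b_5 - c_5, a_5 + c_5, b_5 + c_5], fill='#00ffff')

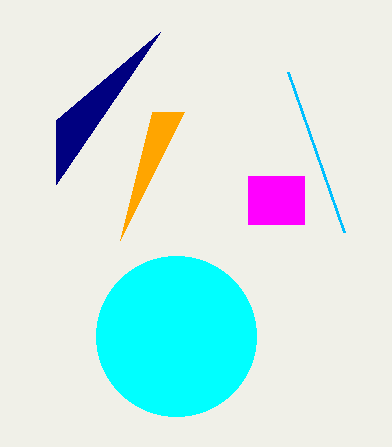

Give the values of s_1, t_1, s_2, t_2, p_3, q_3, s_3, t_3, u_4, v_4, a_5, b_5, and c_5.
s_1 = 56; t_1 = 120; s_2 = 344; t_2 = 232; p_3 = 248; q_3 = 176; s_3 = 304; t_3 = 224; u_4 = 184; v_4 = 112; a_5 = 176; b_5 = 336; c_5 = 80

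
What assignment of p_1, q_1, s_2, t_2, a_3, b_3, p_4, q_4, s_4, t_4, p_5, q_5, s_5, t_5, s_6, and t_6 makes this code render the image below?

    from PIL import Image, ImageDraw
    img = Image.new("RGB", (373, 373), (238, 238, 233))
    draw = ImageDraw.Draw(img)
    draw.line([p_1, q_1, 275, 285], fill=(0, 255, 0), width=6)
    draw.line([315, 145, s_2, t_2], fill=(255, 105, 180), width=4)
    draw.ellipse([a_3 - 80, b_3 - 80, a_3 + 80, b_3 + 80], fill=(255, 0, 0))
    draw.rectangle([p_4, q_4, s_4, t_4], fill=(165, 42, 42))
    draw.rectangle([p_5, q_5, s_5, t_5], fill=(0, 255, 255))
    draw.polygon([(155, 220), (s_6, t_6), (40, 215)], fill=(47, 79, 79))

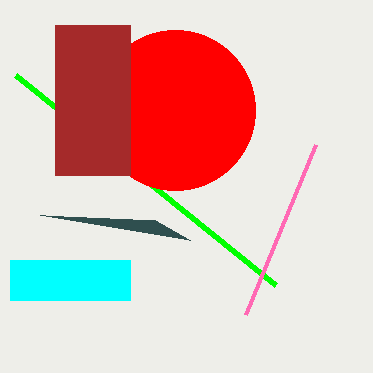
p_1 = 15, q_1 = 75, s_2 = 245, t_2 = 315, a_3 = 175, b_3 = 110, p_4 = 55, q_4 = 25, s_4 = 130, t_4 = 175, p_5 = 10, q_5 = 260, s_5 = 130, t_5 = 300, s_6 = 190, t_6 = 240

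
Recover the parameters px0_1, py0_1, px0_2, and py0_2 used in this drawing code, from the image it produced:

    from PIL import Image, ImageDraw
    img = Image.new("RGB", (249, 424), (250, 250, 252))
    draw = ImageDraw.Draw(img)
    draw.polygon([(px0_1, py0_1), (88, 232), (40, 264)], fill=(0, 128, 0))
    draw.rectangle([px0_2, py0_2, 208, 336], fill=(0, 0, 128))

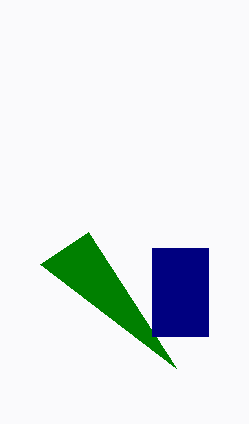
px0_1 = 176; py0_1 = 368; px0_2 = 152; py0_2 = 248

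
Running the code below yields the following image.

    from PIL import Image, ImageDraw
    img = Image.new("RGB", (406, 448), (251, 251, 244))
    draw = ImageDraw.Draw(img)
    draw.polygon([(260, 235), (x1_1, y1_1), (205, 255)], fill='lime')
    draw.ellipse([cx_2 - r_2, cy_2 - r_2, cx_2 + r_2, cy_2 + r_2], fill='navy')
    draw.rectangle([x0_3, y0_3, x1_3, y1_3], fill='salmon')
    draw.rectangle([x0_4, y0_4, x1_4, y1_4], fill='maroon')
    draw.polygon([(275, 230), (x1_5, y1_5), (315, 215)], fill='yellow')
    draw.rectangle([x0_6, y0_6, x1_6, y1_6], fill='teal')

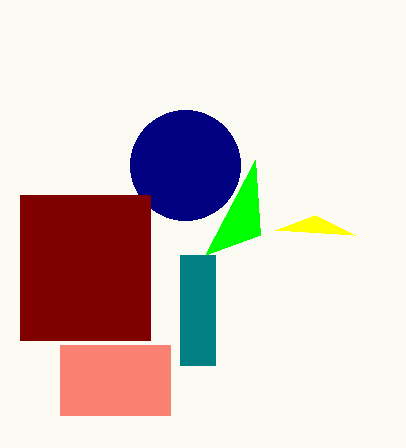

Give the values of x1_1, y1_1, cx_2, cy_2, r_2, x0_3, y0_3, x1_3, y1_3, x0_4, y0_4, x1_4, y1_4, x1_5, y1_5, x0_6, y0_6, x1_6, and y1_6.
x1_1 = 255, y1_1 = 160, cx_2 = 185, cy_2 = 165, r_2 = 55, x0_3 = 60, y0_3 = 345, x1_3 = 170, y1_3 = 415, x0_4 = 20, y0_4 = 195, x1_4 = 150, y1_4 = 340, x1_5 = 355, y1_5 = 235, x0_6 = 180, y0_6 = 255, x1_6 = 215, y1_6 = 365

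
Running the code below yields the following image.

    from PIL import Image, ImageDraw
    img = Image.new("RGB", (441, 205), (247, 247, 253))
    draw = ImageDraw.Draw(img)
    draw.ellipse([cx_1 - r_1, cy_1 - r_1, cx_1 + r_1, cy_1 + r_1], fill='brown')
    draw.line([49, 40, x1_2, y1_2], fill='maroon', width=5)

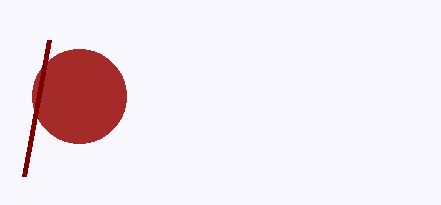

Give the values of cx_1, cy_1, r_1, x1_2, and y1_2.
cx_1 = 79
cy_1 = 96
r_1 = 47
x1_2 = 24
y1_2 = 176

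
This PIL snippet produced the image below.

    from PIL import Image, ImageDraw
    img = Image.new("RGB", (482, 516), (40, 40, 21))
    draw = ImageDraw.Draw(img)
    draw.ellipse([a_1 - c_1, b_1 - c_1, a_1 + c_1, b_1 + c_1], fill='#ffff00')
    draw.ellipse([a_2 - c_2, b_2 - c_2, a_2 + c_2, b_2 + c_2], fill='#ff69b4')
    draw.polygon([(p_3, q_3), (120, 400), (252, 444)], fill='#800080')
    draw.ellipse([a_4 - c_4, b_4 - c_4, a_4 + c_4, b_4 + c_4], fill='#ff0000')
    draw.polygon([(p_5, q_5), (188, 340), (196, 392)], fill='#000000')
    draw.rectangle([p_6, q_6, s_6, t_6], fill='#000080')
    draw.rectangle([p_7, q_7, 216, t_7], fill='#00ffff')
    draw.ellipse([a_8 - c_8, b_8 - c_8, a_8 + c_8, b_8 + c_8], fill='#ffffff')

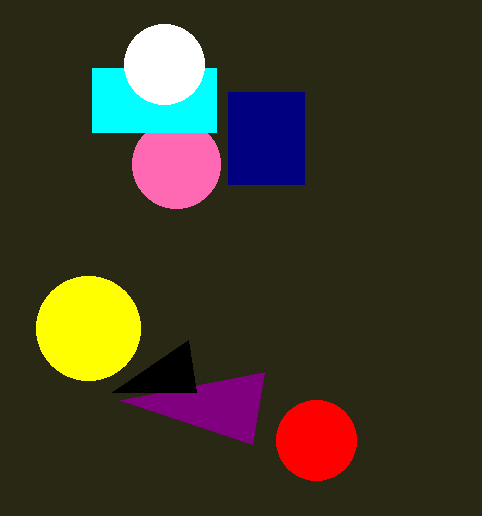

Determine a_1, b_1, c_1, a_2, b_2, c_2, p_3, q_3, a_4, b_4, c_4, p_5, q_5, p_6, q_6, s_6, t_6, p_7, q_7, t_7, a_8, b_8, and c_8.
a_1 = 88, b_1 = 328, c_1 = 52, a_2 = 176, b_2 = 164, c_2 = 44, p_3 = 264, q_3 = 372, a_4 = 316, b_4 = 440, c_4 = 40, p_5 = 112, q_5 = 392, p_6 = 228, q_6 = 92, s_6 = 304, t_6 = 184, p_7 = 92, q_7 = 68, t_7 = 132, a_8 = 164, b_8 = 64, c_8 = 40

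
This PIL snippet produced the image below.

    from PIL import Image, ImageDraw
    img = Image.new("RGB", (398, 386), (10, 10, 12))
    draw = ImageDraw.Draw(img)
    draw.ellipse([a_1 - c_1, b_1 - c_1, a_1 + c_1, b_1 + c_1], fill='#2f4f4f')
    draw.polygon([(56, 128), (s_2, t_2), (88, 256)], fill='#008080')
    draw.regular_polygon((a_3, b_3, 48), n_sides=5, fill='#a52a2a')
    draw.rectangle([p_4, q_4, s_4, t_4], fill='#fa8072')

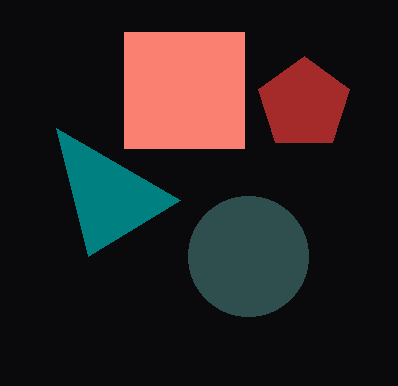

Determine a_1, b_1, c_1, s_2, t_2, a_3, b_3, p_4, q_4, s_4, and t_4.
a_1 = 248; b_1 = 256; c_1 = 60; s_2 = 180; t_2 = 200; a_3 = 304; b_3 = 104; p_4 = 124; q_4 = 32; s_4 = 244; t_4 = 148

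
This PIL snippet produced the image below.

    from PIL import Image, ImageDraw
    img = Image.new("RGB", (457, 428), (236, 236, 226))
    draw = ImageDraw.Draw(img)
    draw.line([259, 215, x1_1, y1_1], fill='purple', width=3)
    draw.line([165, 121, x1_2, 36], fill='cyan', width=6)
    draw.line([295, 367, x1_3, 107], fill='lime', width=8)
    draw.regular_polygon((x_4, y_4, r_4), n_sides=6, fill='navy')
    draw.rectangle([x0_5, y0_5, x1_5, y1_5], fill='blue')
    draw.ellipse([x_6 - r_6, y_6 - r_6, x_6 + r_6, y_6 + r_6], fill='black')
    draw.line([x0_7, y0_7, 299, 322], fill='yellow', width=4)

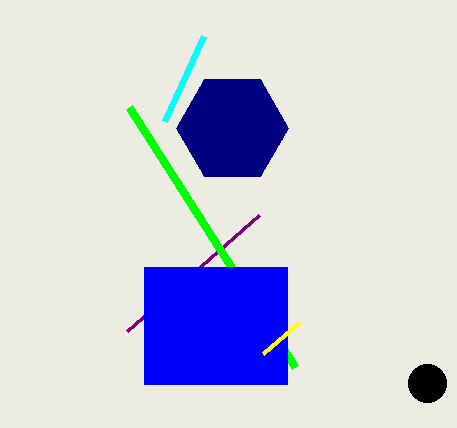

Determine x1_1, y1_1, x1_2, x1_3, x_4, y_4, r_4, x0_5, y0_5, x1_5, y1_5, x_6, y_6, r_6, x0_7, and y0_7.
x1_1 = 127
y1_1 = 331
x1_2 = 204
x1_3 = 129
x_4 = 232
y_4 = 128
r_4 = 56
x0_5 = 144
y0_5 = 267
x1_5 = 287
y1_5 = 384
x_6 = 427
y_6 = 383
r_6 = 19
x0_7 = 263
y0_7 = 353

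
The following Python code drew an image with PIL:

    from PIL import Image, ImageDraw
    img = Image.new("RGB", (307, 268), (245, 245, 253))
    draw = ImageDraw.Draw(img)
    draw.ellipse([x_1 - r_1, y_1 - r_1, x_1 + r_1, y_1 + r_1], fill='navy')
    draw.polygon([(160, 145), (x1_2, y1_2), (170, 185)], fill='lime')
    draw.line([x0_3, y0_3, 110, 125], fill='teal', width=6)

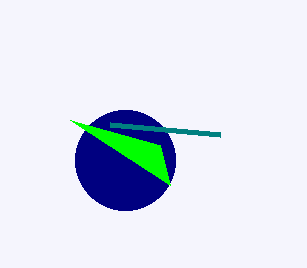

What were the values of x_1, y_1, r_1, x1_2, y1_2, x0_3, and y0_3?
x_1 = 125
y_1 = 160
r_1 = 50
x1_2 = 70
y1_2 = 120
x0_3 = 220
y0_3 = 135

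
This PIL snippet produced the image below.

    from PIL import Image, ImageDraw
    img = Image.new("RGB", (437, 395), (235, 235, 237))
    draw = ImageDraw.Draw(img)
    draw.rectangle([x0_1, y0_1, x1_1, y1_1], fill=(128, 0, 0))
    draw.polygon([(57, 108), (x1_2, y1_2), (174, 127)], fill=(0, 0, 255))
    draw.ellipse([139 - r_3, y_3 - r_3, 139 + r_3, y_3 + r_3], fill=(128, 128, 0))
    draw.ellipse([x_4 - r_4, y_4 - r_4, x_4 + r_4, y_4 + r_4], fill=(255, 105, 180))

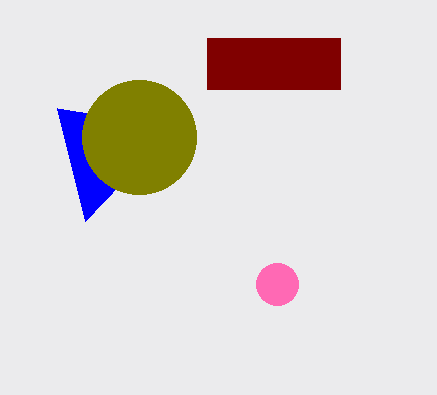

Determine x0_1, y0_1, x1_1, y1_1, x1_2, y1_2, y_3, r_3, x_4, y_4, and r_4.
x0_1 = 207; y0_1 = 38; x1_1 = 340; y1_1 = 89; x1_2 = 85; y1_2 = 221; y_3 = 137; r_3 = 57; x_4 = 277; y_4 = 284; r_4 = 21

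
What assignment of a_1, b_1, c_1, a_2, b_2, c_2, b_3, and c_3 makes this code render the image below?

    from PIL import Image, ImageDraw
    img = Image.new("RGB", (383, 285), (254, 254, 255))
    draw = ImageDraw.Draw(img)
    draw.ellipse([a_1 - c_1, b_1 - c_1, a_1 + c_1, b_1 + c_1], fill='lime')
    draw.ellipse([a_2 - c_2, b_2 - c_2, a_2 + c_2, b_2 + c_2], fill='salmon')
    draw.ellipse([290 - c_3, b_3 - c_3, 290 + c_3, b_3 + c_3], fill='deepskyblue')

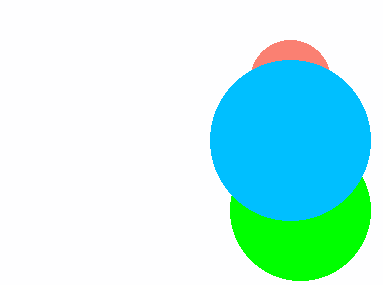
a_1 = 300; b_1 = 210; c_1 = 70; a_2 = 290; b_2 = 80; c_2 = 40; b_3 = 140; c_3 = 80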